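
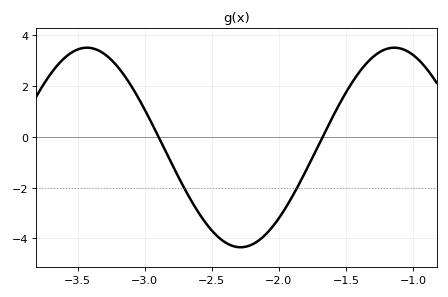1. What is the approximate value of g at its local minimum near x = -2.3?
-4.35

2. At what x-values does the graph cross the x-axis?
-2.9, -1.67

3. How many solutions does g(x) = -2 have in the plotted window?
2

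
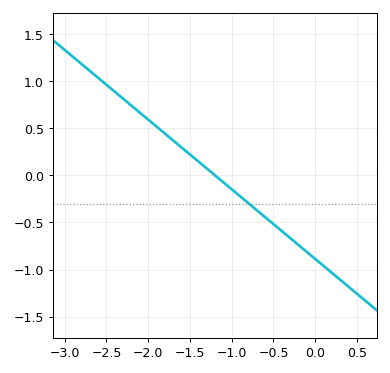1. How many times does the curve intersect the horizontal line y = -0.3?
1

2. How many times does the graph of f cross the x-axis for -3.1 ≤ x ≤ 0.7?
1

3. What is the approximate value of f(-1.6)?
0.3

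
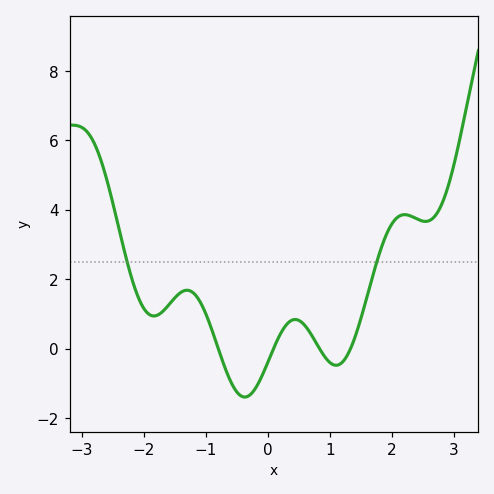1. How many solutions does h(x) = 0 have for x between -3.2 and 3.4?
4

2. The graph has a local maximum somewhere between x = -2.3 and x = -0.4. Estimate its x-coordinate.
-1.3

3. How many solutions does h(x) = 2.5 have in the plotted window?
2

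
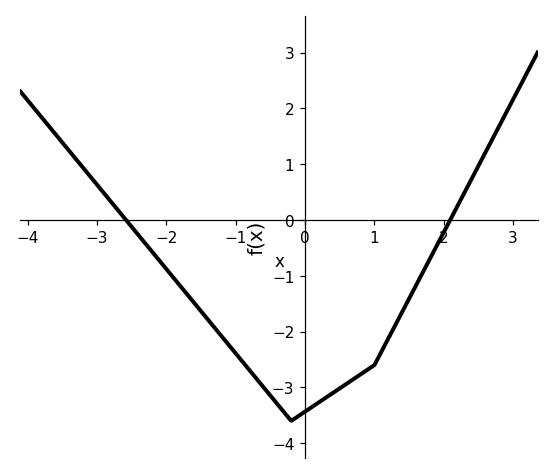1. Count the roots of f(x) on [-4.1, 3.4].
2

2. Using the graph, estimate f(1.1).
-2.4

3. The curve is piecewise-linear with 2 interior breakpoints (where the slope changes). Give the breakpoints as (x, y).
(-0.2, -3.6); (1, -2.6)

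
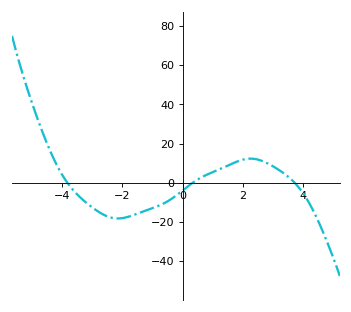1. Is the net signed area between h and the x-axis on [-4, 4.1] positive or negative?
negative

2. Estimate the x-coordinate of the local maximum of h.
2.25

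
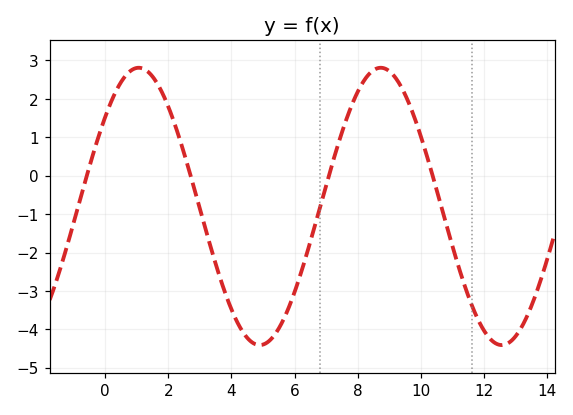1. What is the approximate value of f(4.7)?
-4.36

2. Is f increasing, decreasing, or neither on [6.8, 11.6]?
neither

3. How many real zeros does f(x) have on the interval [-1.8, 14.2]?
4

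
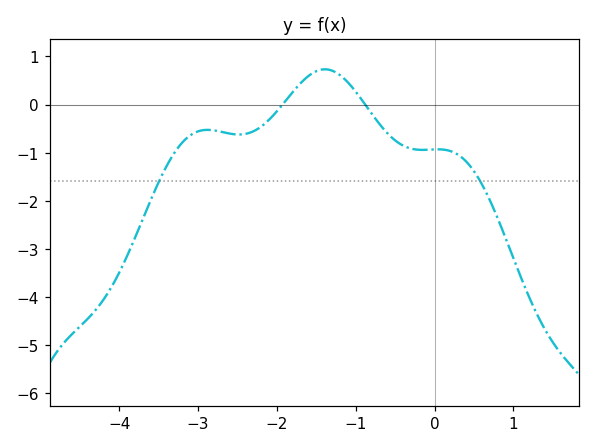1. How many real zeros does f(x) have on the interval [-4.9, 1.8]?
2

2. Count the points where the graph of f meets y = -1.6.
2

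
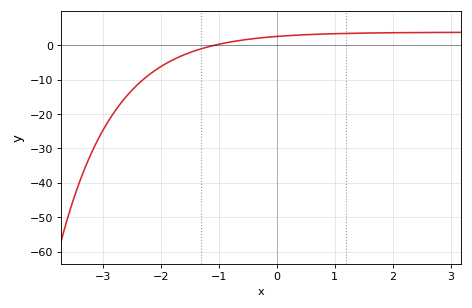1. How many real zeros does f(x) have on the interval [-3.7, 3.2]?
1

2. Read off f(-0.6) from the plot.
1.55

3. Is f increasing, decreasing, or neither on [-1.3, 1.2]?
increasing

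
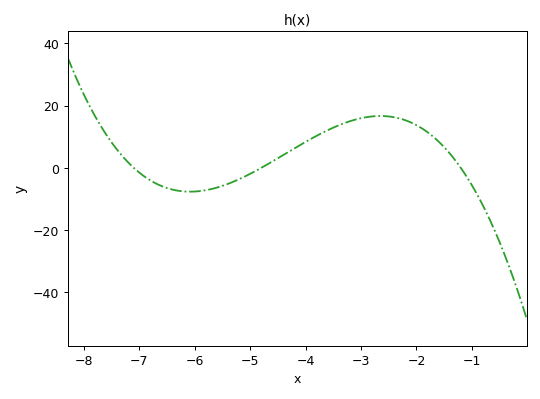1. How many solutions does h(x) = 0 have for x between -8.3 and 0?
3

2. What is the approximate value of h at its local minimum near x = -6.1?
-7.65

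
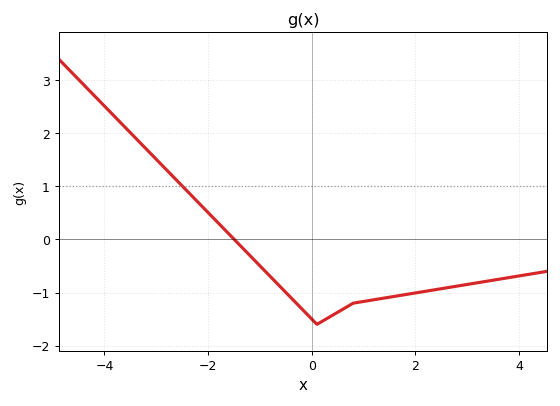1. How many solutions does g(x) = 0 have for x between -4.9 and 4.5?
1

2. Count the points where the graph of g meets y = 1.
1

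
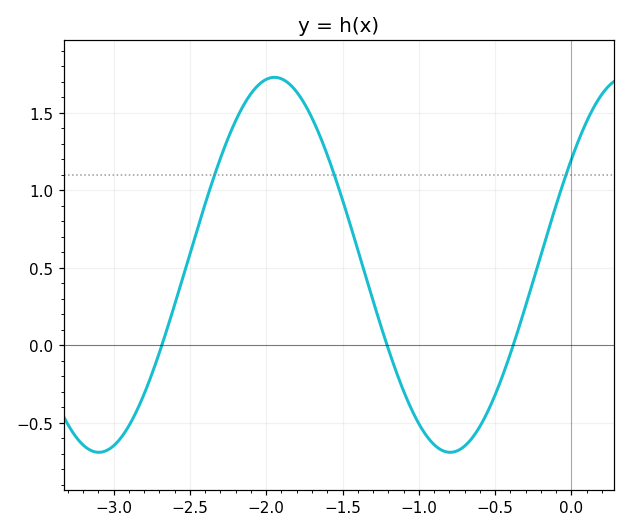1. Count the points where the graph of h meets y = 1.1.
3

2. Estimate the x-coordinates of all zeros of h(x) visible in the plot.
-2.68, -1.21, -0.382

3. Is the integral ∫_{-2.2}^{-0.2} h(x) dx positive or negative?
positive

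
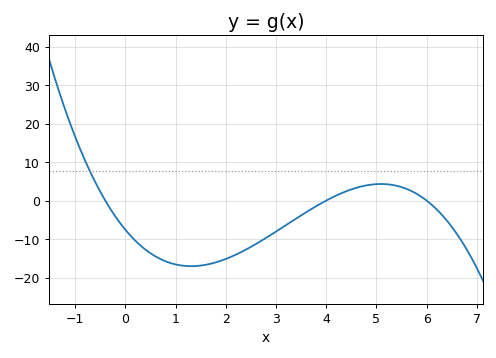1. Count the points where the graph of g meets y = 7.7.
1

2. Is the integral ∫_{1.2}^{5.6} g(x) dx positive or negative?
negative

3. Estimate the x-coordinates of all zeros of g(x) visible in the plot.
-0.4, 4, 6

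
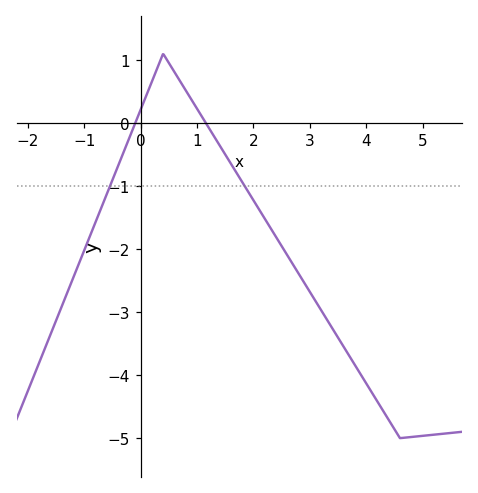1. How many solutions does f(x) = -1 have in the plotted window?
2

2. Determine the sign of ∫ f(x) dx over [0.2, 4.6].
negative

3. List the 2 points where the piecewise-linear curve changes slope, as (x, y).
(0.4, 1.1); (4.6, -5)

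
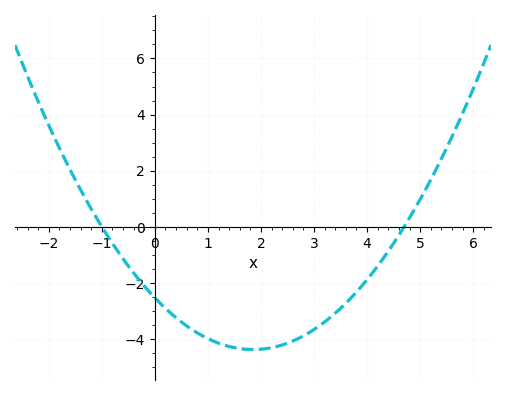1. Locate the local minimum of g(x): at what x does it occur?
1.8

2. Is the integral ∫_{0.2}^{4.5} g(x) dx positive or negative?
negative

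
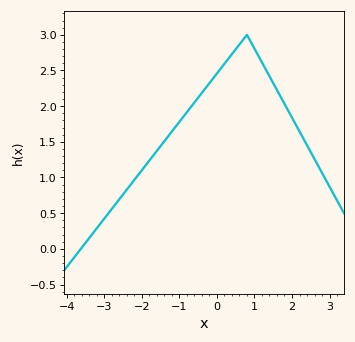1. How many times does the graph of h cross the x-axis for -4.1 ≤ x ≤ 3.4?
1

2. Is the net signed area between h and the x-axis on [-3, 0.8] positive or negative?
positive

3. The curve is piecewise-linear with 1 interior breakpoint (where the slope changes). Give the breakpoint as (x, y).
(0.8, 3)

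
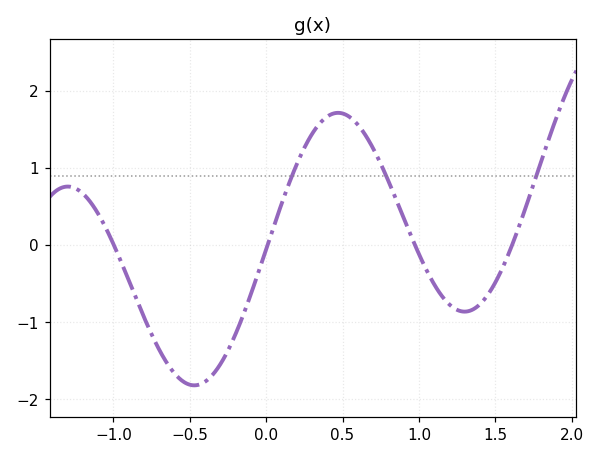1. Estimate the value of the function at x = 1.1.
-0.5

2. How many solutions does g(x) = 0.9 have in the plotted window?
3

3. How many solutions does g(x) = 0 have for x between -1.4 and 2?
4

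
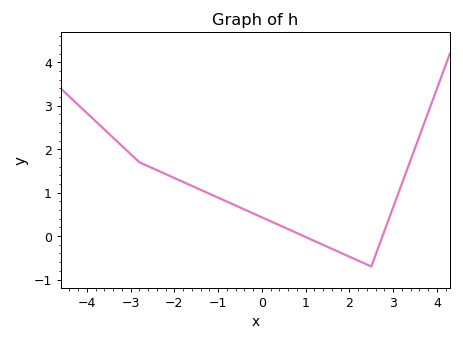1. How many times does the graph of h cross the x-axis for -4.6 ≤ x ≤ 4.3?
2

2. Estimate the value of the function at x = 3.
0.665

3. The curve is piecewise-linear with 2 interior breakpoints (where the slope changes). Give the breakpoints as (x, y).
(-2.8, 1.7); (2.5, -0.7)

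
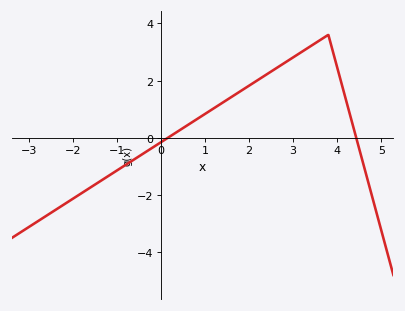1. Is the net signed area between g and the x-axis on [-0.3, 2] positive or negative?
positive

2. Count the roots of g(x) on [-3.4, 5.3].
2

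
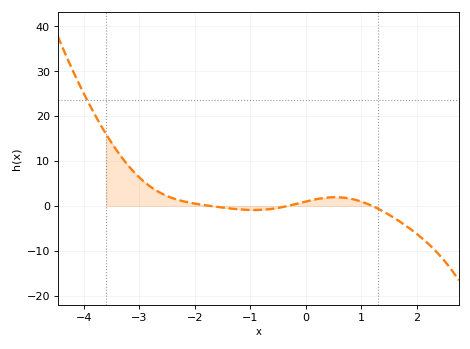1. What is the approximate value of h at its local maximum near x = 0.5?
1.94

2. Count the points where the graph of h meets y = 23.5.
1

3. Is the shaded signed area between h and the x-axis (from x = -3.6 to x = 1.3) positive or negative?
positive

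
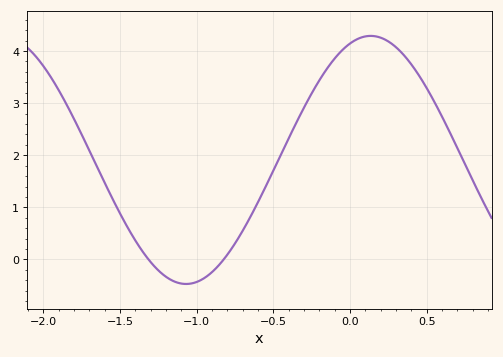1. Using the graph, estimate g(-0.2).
3.44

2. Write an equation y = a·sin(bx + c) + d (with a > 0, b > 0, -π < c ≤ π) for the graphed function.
y = 2.38sin(2.61x + 1.22) + 1.91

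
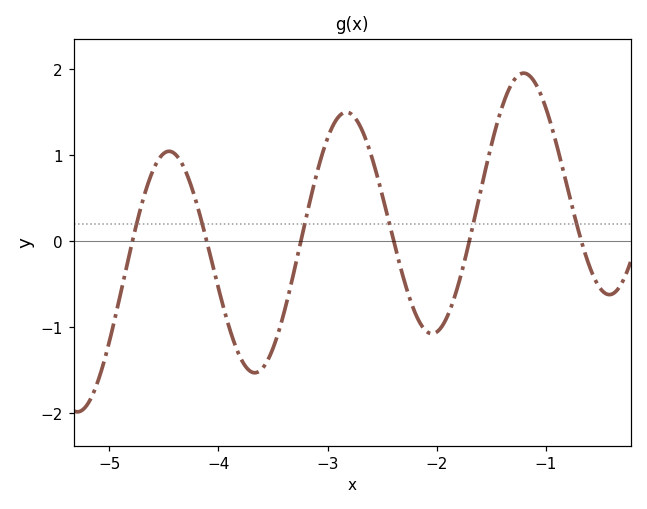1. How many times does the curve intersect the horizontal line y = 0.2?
6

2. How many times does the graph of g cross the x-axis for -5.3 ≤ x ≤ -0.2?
6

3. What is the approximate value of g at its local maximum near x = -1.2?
2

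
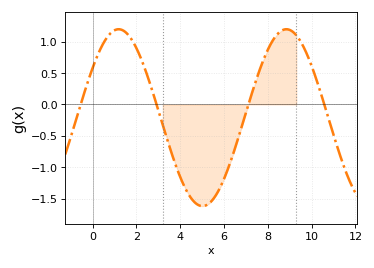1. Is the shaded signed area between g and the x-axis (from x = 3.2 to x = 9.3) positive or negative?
negative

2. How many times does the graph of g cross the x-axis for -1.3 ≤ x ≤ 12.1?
4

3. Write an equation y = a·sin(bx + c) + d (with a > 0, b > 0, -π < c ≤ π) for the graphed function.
y = 1.41sin(0.82x + 0.6) - 0.21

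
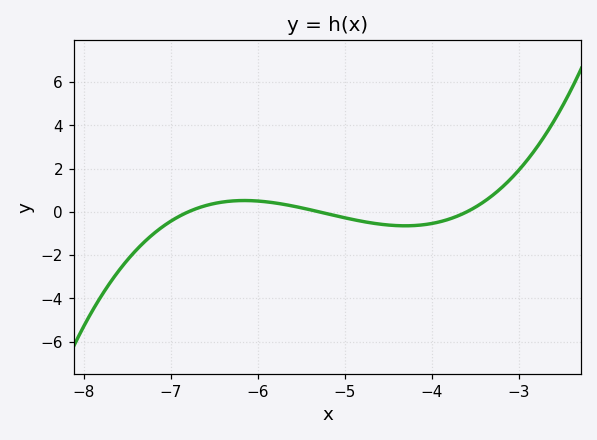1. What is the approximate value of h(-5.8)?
0.4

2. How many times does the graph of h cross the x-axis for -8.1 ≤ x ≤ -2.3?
3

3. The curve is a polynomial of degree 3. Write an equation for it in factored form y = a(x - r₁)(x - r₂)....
y = 0.37(x + 6.8)(x + 5.3)(x + 3.6)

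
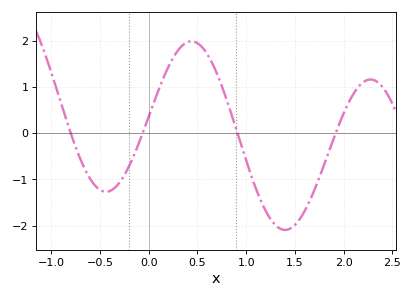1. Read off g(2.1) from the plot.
0.8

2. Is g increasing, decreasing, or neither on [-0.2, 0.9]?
neither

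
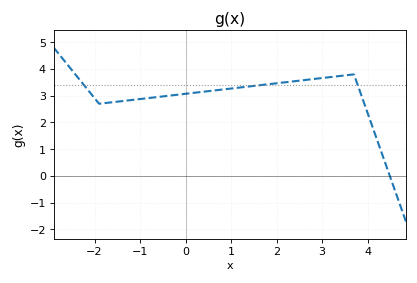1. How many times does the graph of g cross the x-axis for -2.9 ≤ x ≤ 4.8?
1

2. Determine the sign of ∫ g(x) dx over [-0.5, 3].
positive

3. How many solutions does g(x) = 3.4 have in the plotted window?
3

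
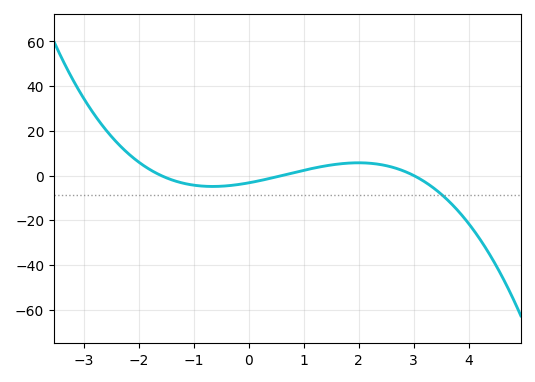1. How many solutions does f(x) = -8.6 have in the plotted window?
1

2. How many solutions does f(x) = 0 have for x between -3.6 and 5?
3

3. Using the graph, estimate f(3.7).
-12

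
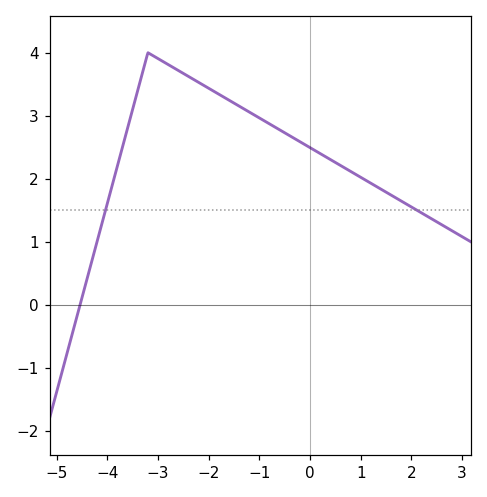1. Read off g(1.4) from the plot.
1.8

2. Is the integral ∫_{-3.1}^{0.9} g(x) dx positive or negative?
positive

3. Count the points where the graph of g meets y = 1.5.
2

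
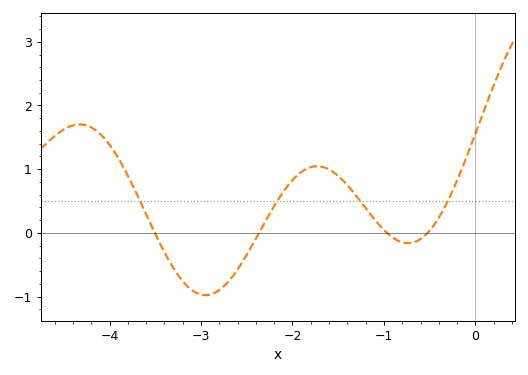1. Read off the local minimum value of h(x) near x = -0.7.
-0.162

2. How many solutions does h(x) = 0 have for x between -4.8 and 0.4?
4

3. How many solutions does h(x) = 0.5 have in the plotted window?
4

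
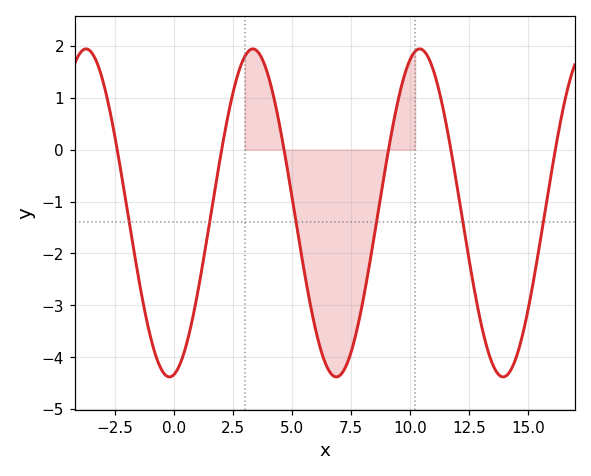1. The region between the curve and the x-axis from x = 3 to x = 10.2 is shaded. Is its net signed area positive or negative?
negative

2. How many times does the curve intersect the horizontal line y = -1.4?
6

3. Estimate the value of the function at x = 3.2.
1.9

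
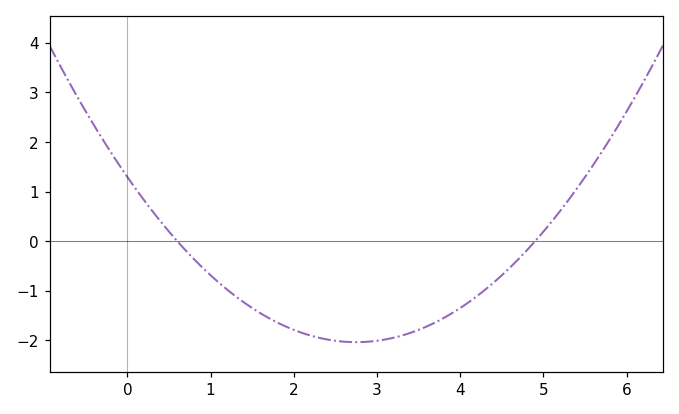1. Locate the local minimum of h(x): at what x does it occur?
2.8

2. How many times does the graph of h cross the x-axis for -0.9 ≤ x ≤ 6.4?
2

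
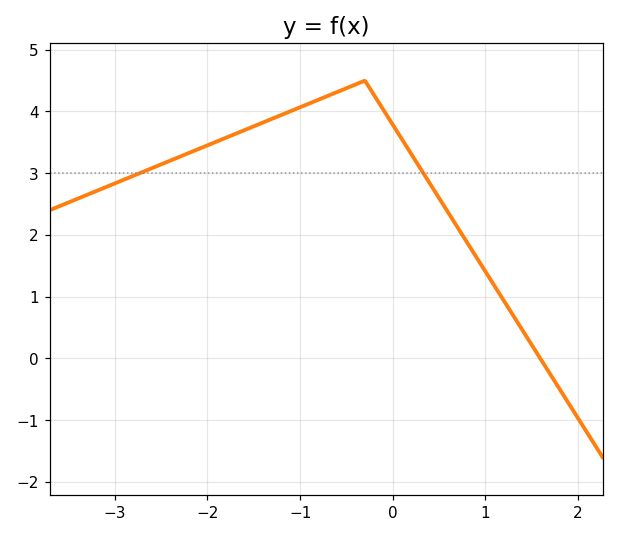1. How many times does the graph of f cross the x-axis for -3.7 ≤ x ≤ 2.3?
1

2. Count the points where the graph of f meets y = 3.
2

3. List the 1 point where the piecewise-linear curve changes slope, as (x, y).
(-0.3, 4.5)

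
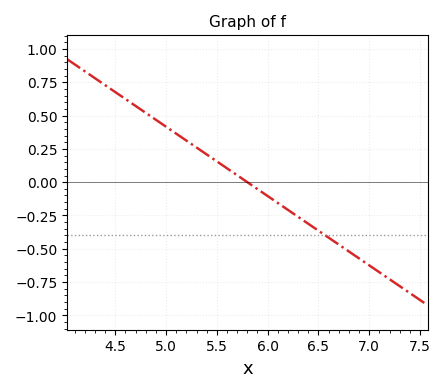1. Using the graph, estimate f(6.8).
-0.5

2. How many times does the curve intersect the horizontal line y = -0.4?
1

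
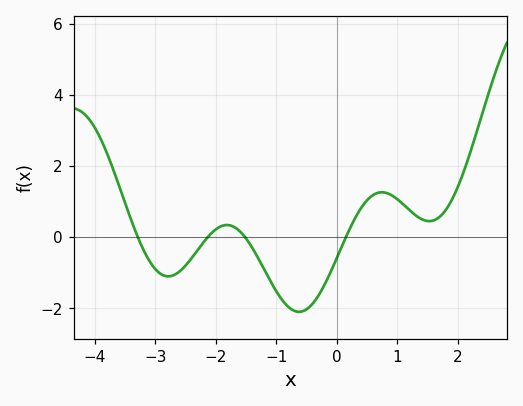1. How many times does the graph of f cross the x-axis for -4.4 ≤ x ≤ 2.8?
4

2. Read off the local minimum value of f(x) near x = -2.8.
-1.2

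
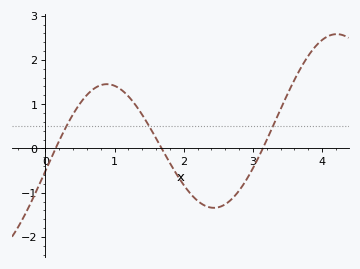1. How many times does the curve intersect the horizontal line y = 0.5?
3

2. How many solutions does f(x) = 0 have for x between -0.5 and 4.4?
3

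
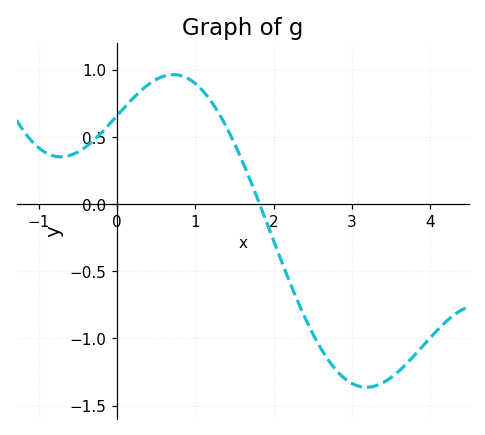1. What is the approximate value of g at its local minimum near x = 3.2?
-1.36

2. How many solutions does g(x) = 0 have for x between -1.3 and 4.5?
1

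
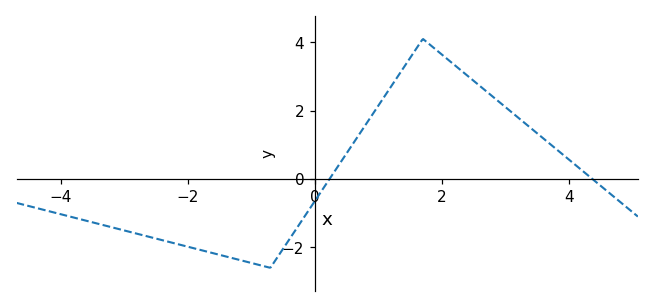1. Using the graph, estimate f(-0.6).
-2.32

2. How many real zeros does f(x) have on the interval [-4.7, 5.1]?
2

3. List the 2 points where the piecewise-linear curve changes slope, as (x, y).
(-0.7, -2.6); (1.7, 4.1)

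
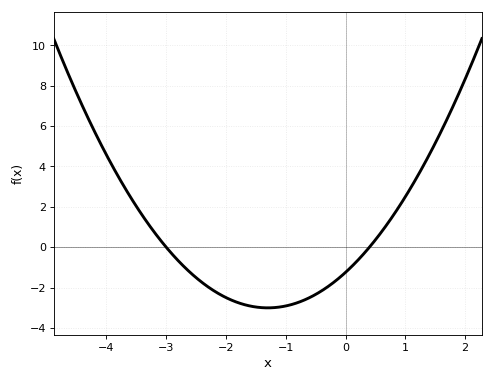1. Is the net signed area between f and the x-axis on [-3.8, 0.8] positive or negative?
negative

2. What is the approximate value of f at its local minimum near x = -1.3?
-3.01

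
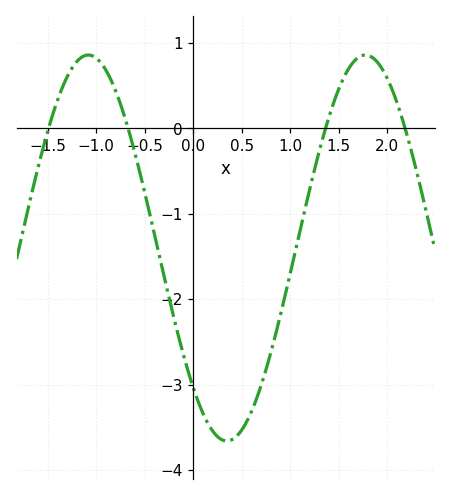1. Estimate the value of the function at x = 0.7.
-3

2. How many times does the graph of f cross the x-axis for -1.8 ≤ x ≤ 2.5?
4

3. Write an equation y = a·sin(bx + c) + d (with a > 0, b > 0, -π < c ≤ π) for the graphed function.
y = 2.26sin(2.2x - 2.3) - 1.4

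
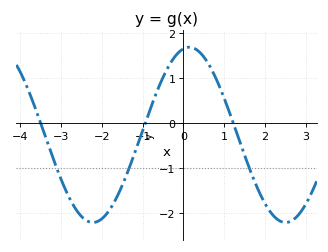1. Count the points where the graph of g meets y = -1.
3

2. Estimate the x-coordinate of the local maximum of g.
0.142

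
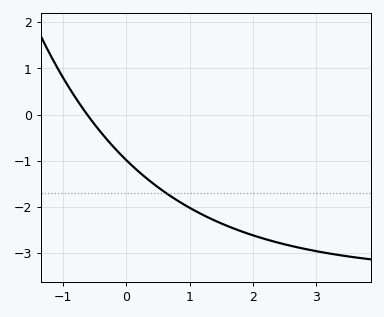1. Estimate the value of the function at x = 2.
-2.62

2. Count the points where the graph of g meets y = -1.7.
1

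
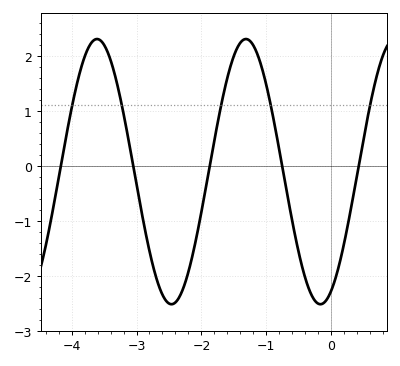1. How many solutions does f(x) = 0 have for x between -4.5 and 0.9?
5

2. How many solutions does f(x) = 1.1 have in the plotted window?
5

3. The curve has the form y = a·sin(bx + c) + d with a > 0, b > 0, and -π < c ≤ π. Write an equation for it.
y = 2.41sin(2.7x - 1.1) - 0.11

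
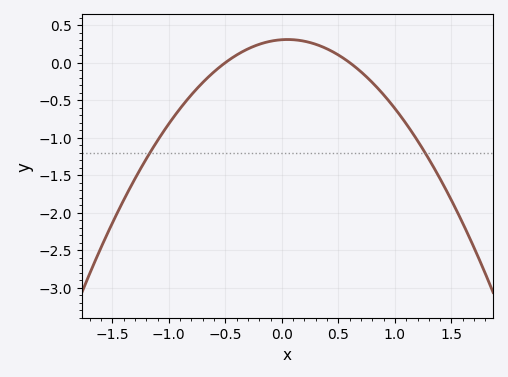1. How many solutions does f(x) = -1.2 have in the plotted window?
2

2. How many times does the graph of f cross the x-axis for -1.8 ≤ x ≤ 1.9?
2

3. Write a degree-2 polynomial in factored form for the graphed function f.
y = -1.02(x + 0.5)(x - 0.6)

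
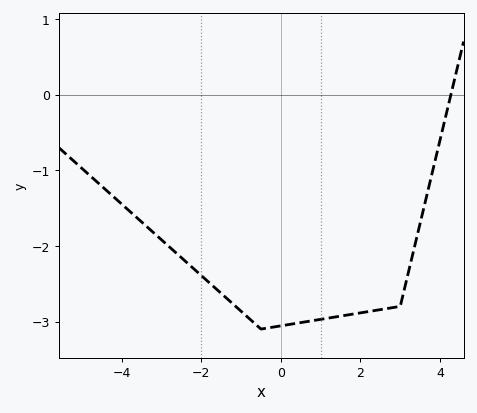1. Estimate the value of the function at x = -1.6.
-2.6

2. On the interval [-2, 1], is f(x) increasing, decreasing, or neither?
neither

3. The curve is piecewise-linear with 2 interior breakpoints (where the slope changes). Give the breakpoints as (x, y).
(-0.5, -3.1); (3, -2.8)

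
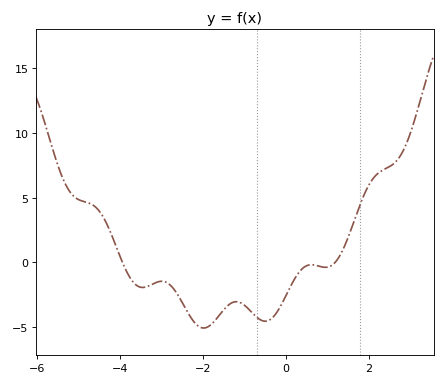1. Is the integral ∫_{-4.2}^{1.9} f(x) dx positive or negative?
negative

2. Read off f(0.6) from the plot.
-0.192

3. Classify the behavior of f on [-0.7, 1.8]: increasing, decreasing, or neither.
neither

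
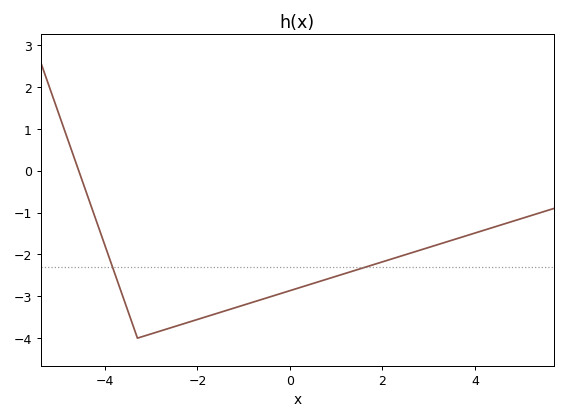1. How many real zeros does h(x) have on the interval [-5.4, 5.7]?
1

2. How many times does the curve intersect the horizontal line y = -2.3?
2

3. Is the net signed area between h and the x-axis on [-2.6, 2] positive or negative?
negative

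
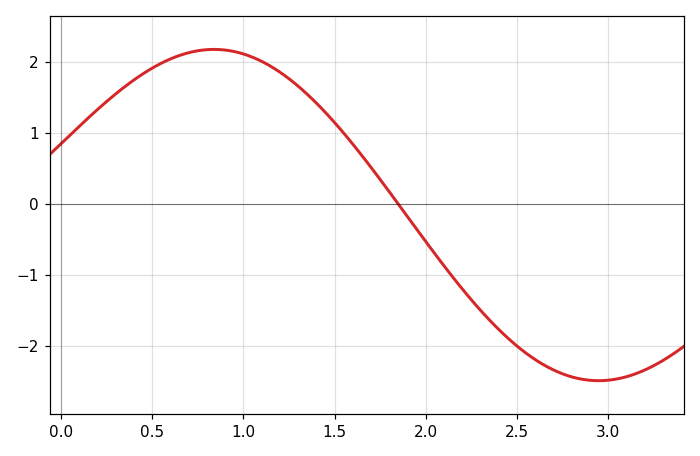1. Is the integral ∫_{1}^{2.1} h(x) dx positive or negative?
positive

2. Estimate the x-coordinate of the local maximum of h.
0.839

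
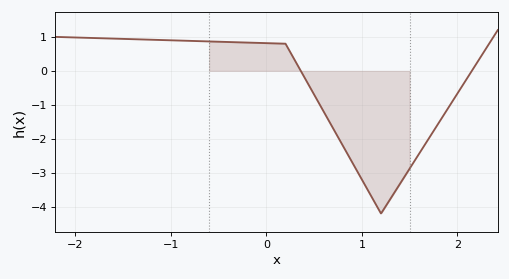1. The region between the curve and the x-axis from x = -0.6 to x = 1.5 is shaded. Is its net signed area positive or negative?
negative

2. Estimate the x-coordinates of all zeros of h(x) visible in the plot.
0.4, 2.2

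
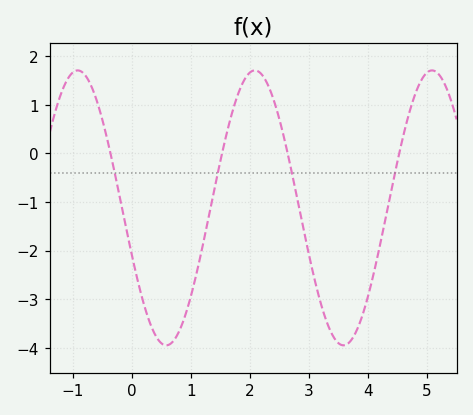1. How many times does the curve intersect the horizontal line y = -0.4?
4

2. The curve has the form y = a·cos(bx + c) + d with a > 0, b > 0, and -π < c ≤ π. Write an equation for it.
y = 2.83cos(2.1x + 1.9) - 1.12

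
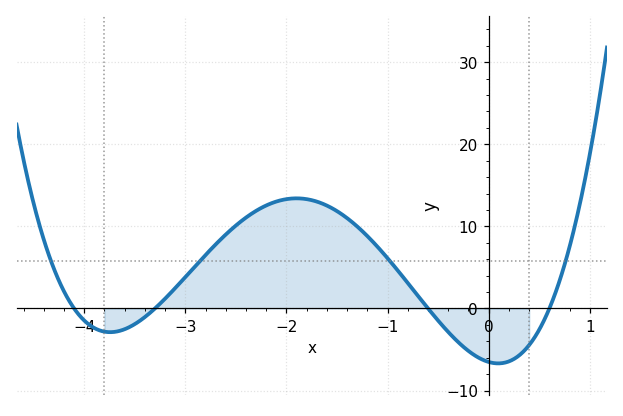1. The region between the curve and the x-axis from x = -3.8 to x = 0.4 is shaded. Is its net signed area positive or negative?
positive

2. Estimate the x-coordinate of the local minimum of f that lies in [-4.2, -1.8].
-3.74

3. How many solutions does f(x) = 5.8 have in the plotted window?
4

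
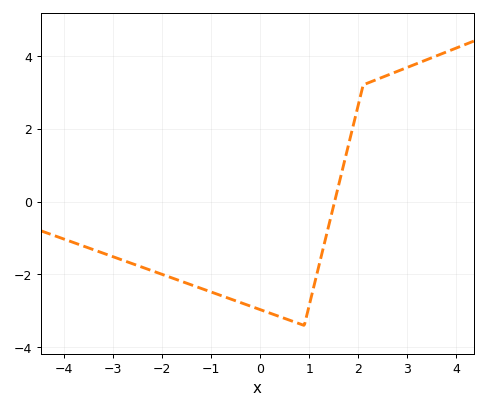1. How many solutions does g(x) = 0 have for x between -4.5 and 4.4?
1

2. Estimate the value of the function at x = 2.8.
3.57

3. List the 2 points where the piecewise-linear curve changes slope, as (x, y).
(0.9, -3.4); (2.1, 3.2)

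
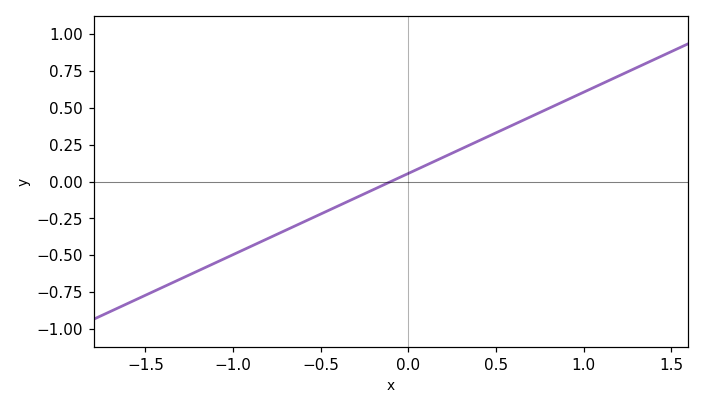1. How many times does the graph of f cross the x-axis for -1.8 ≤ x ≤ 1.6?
1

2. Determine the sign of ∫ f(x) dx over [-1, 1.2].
positive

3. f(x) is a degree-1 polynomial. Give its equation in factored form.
y = 0.55(x + 0.1)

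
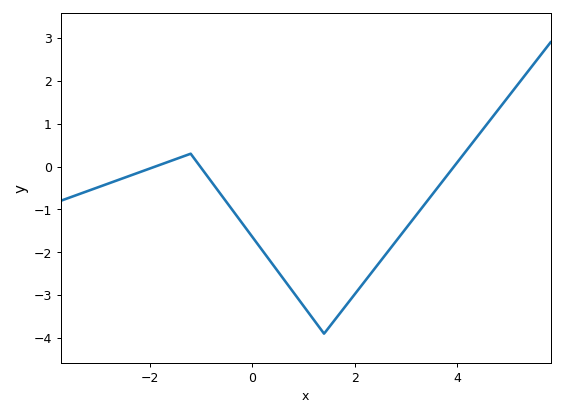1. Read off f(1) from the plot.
-3.25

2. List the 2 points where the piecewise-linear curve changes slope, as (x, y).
(-1.2, 0.3); (1.4, -3.9)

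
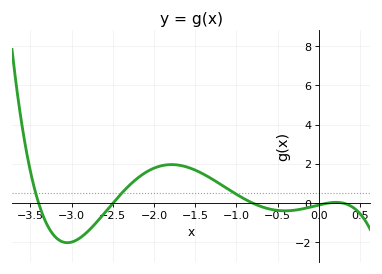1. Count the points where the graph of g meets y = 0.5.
3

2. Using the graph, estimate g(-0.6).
-0.295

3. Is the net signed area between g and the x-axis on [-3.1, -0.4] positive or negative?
positive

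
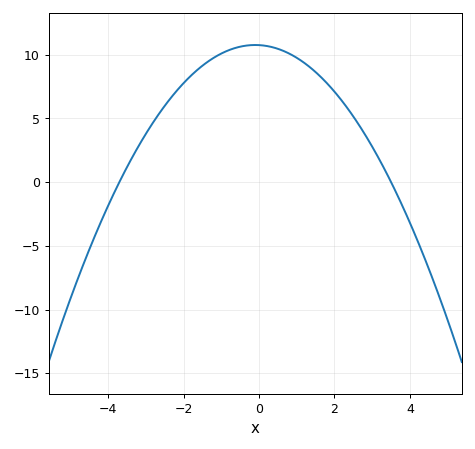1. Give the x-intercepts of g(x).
-3.6, 3.4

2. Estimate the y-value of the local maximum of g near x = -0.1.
11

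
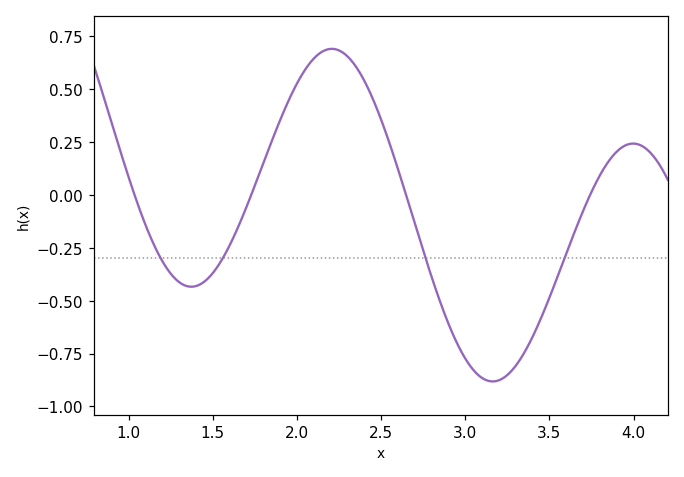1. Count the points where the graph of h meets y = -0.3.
4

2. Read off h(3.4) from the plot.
-0.68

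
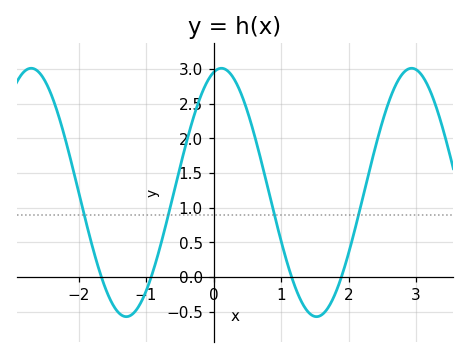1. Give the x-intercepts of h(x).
-1.66, -0.924, 1.16, 1.89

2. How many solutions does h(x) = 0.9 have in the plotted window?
4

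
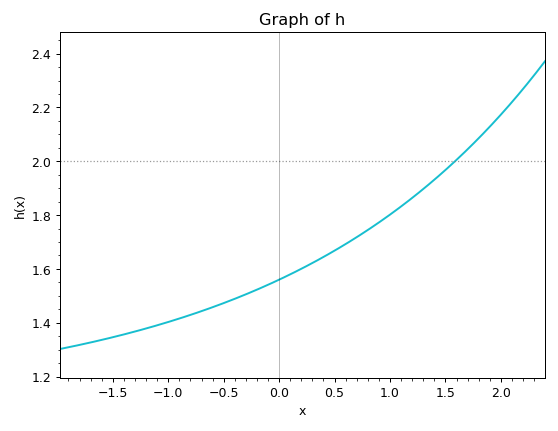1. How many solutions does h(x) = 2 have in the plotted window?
1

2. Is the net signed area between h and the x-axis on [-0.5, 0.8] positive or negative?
positive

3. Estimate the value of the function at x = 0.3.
1.62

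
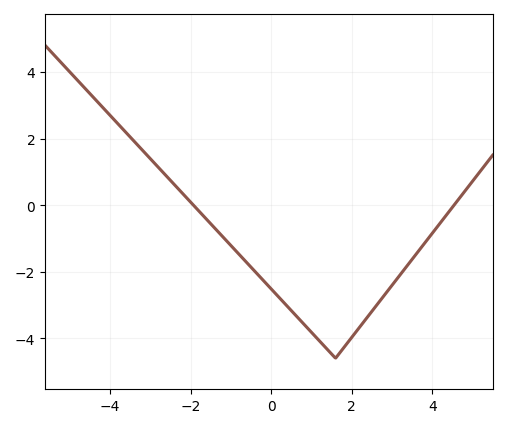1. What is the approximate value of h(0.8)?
-3.6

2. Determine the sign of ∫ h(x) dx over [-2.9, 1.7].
negative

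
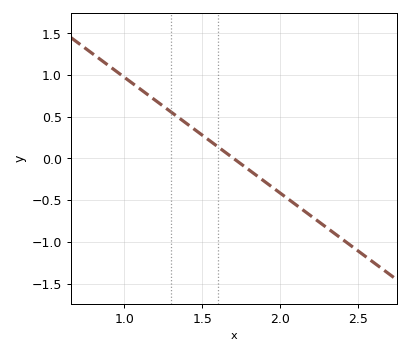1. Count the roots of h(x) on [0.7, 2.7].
1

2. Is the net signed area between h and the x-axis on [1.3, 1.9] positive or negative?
positive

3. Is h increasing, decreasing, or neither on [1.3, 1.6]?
decreasing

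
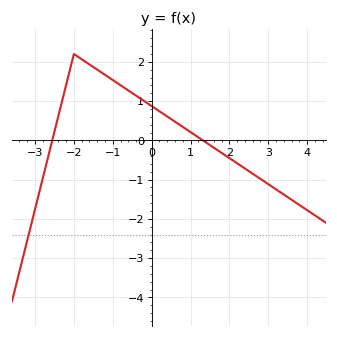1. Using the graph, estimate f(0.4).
0.6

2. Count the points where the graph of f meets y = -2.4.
1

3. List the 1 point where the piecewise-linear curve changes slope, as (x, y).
(-2, 2.2)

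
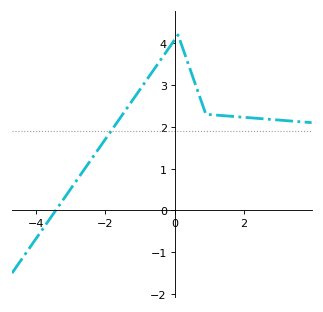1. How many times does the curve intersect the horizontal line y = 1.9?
1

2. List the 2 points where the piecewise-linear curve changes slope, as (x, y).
(0.1, 4.2); (0.9, 2.3)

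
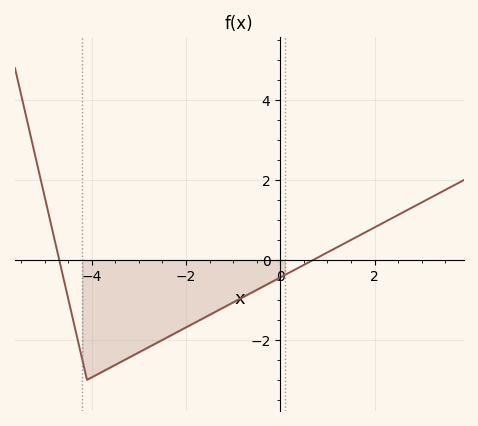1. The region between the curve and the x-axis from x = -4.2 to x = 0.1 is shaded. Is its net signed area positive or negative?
negative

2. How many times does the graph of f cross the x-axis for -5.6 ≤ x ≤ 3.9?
2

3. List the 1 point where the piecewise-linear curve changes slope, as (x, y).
(-4.1, -3)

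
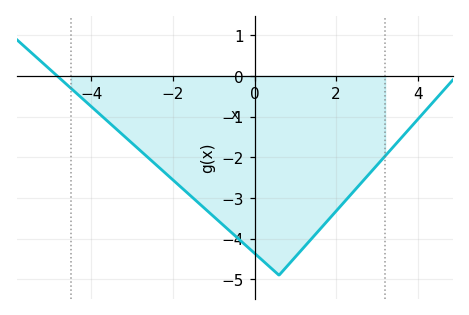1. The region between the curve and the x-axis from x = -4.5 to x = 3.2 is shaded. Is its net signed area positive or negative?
negative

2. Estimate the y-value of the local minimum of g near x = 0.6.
-4.9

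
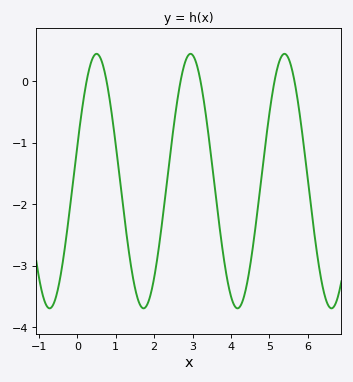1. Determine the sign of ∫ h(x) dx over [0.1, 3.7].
negative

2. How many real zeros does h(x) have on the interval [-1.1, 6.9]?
6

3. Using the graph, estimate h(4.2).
-3.7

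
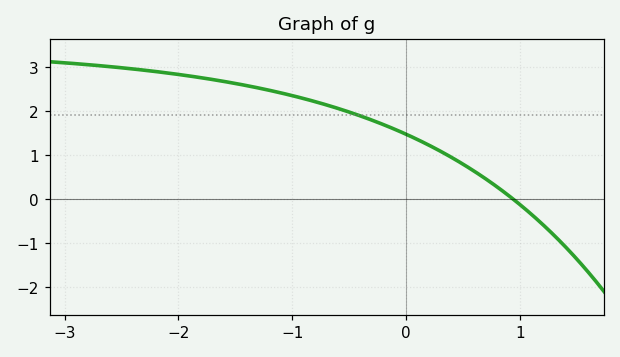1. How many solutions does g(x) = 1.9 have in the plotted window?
1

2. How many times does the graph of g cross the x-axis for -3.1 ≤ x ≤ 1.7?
1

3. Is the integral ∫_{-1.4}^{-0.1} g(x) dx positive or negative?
positive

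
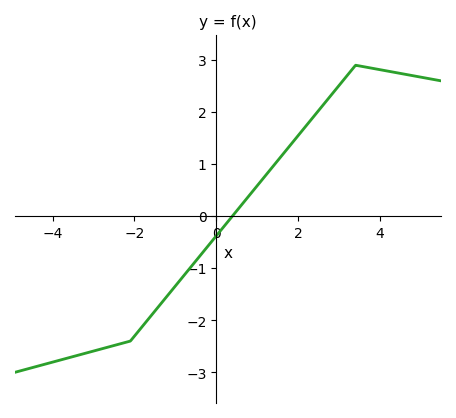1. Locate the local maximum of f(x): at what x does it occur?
3.4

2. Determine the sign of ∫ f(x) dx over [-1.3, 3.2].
positive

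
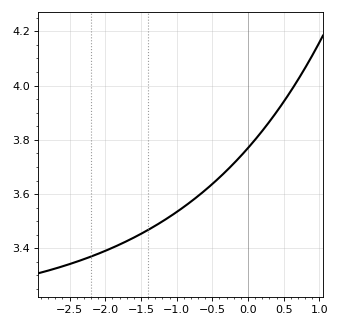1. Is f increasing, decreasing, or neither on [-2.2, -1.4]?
increasing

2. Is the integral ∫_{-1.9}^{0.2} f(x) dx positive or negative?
positive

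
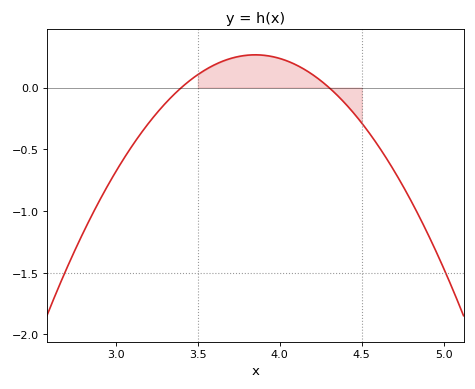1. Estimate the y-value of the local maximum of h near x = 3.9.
0.265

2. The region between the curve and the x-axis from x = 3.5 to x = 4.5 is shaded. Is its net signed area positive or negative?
positive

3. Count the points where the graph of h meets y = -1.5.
2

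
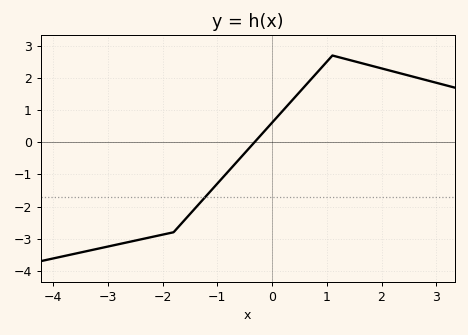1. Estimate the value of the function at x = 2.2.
2.2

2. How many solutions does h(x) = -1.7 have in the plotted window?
1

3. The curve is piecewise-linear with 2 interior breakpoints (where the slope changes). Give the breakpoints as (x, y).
(-1.8, -2.8); (1.1, 2.7)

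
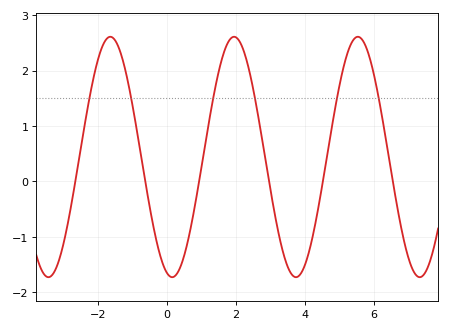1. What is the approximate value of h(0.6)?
-1.1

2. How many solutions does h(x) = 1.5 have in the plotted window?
6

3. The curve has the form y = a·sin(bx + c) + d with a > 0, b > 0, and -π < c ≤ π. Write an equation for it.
y = 2.17sin(1.8x - 1.9) + 0.44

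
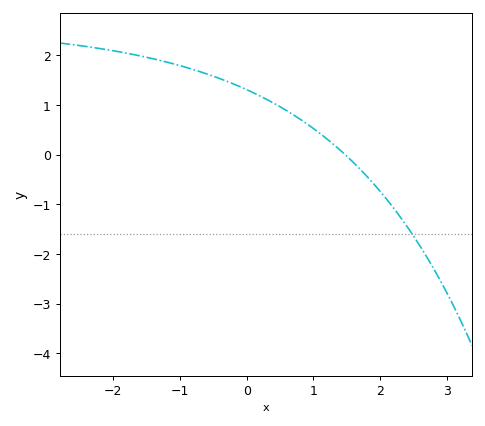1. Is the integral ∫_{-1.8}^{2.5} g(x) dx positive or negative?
positive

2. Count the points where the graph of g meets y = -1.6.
1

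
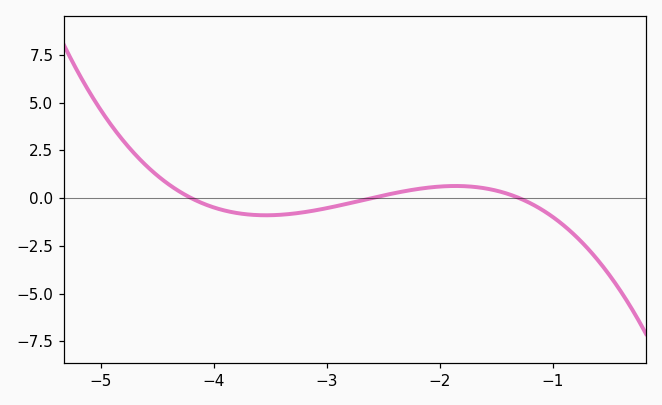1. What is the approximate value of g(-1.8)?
0.624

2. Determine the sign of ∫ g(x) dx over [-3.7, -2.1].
negative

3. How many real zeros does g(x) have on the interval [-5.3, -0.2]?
3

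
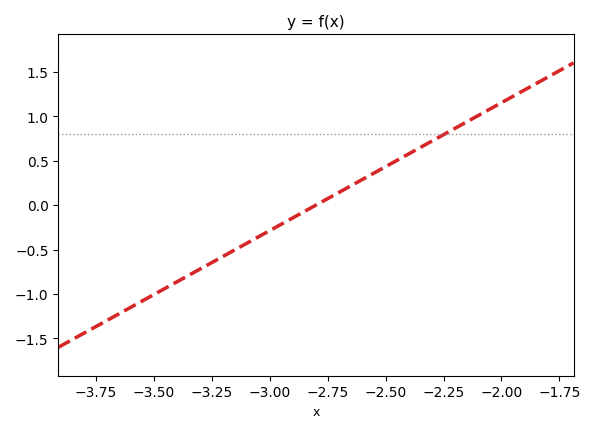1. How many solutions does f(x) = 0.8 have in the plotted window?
1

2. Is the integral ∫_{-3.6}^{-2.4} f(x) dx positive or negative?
negative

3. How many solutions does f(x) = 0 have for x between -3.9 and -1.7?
1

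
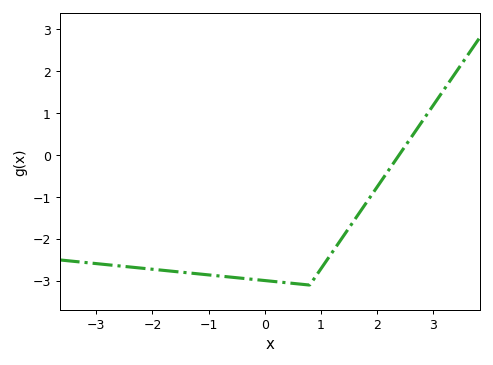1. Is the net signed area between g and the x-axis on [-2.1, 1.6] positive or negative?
negative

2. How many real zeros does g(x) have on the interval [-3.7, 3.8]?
1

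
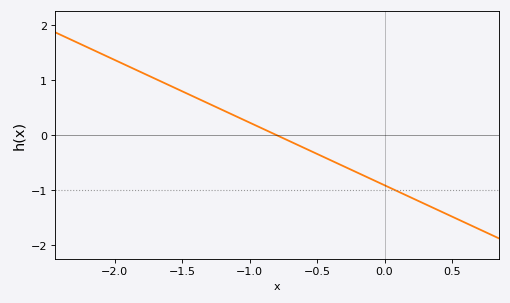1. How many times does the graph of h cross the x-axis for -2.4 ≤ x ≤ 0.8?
1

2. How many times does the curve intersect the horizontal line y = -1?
1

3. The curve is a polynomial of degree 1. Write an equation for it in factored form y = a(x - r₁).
y = -1.14(x + 0.8)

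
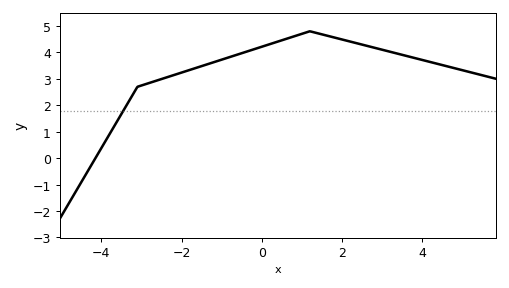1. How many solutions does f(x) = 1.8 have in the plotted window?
1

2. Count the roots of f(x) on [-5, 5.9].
1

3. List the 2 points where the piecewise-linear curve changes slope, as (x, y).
(-3.1, 2.7); (1.2, 4.8)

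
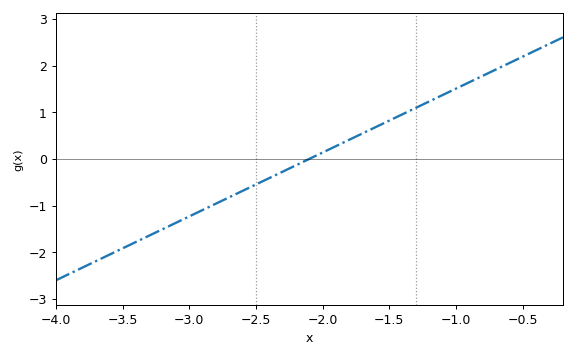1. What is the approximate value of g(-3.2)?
-1.51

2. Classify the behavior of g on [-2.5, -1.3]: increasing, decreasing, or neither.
increasing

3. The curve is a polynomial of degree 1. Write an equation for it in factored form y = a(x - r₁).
y = 1.37(x + 2.1)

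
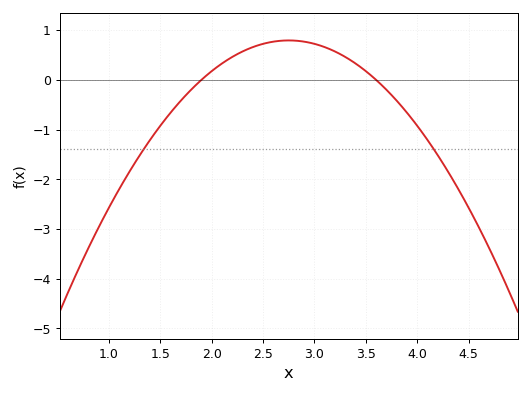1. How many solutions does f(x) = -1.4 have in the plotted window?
2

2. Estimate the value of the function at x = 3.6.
0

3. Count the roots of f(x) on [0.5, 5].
2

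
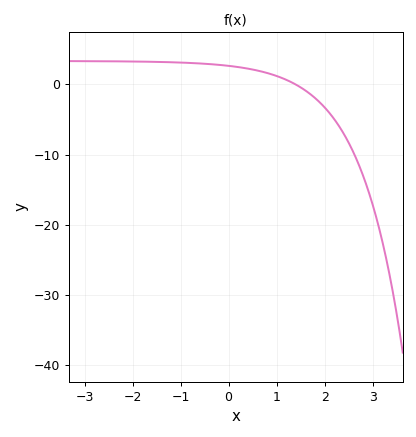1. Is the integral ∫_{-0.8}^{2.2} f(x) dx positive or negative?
positive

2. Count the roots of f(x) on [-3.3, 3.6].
1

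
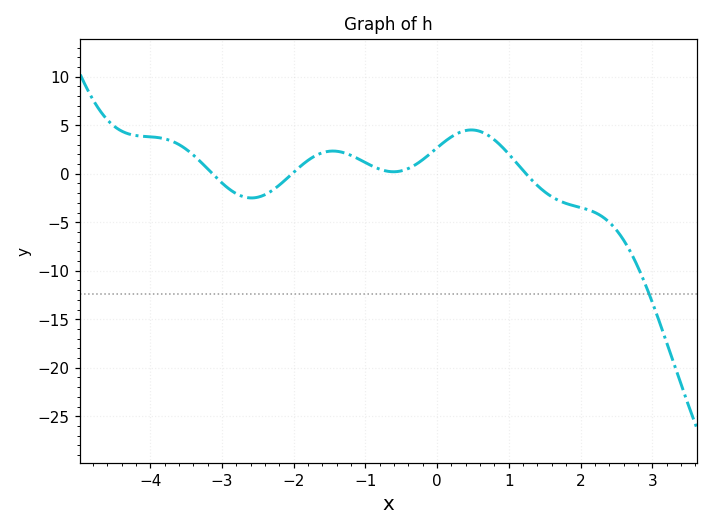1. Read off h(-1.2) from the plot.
2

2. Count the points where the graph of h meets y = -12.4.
1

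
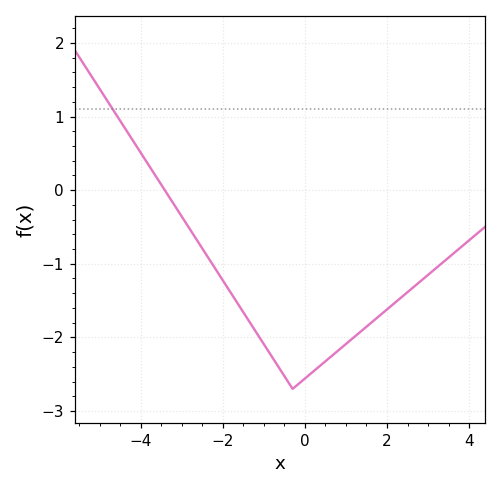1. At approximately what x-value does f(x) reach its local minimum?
-0.3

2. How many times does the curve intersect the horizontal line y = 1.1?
1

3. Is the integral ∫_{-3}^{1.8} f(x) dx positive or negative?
negative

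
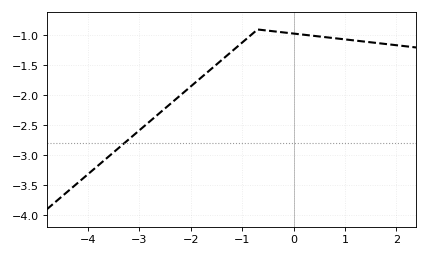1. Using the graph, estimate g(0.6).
-1.05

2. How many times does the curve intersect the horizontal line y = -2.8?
1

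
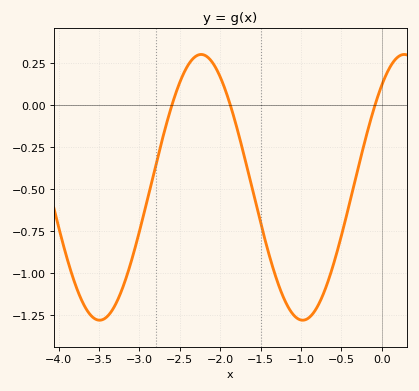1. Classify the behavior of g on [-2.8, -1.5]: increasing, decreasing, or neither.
neither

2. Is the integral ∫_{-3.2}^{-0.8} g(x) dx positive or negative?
negative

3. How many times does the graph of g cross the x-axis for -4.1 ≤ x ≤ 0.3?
3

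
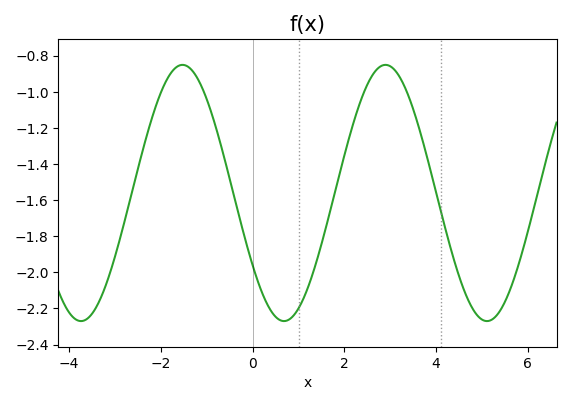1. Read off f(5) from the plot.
-2.26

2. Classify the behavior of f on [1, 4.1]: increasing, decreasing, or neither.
neither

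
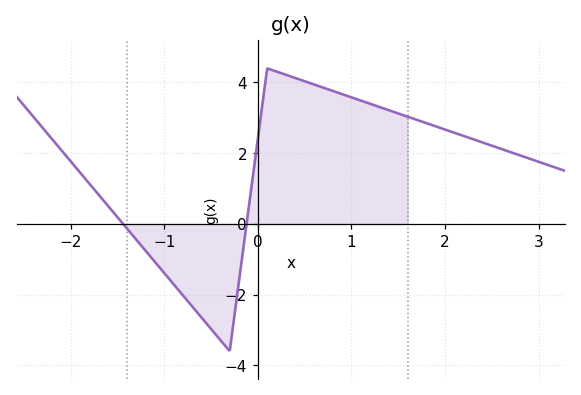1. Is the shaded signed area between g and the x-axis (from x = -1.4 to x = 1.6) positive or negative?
positive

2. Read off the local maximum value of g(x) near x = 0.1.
4.4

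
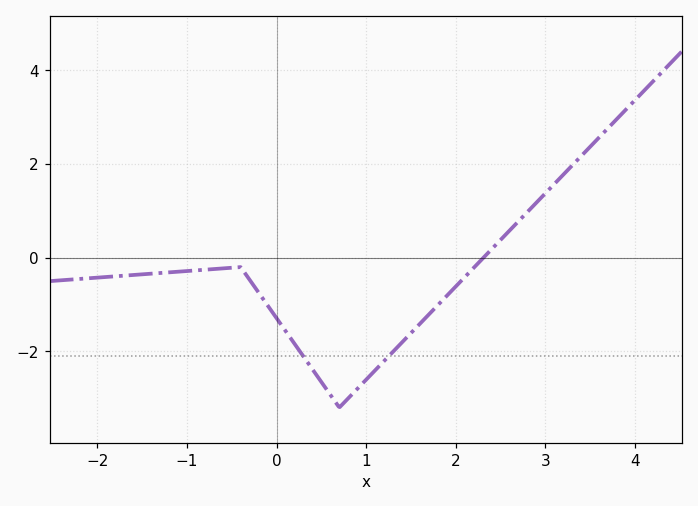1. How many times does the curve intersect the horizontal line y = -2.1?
2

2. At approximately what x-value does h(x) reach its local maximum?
-0.4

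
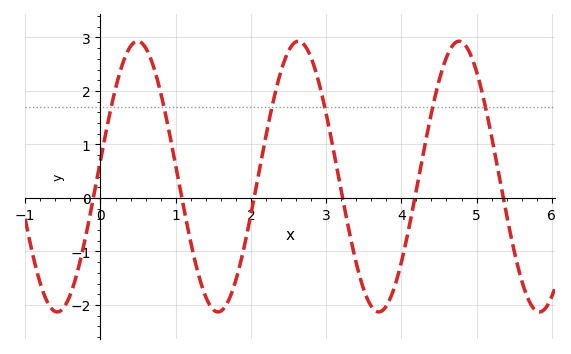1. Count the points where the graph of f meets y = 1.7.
6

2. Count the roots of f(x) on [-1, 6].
6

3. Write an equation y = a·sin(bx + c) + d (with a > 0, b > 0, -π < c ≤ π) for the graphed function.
y = 2.53sin(2.94x + 0.12) + 0.4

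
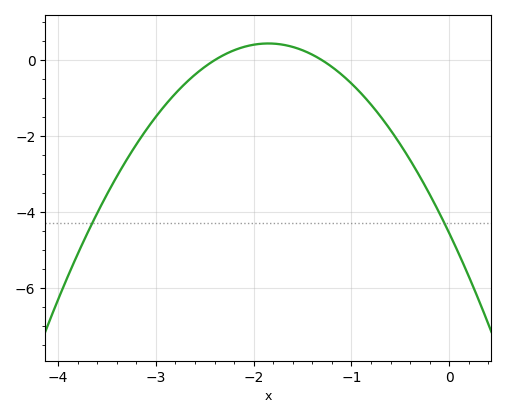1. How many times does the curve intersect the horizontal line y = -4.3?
2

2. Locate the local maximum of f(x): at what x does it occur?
-1.85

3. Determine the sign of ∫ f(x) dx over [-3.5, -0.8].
negative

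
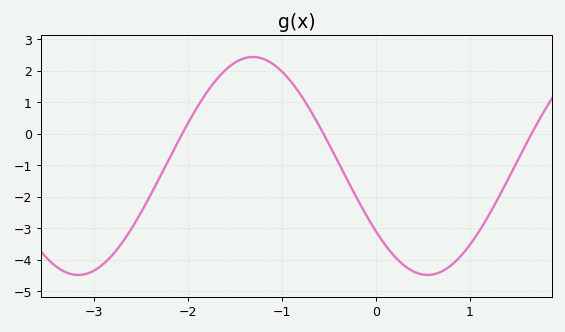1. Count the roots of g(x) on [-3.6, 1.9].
3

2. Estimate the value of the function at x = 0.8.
-4.19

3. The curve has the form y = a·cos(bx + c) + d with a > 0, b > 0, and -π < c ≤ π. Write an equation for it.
y = 3.46cos(1.69x + 2.21) - 1.03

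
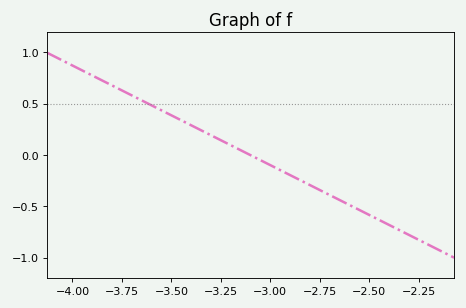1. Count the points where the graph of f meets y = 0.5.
1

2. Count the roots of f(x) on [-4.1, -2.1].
1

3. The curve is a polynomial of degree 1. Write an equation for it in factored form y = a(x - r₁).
y = -0.97(x + 3.1)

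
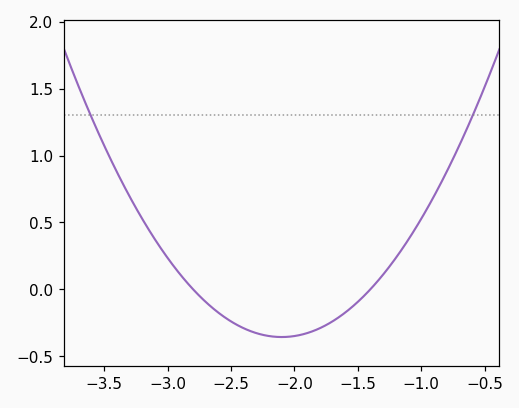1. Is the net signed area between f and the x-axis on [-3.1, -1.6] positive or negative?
negative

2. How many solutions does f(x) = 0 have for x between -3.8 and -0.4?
2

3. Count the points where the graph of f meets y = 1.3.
2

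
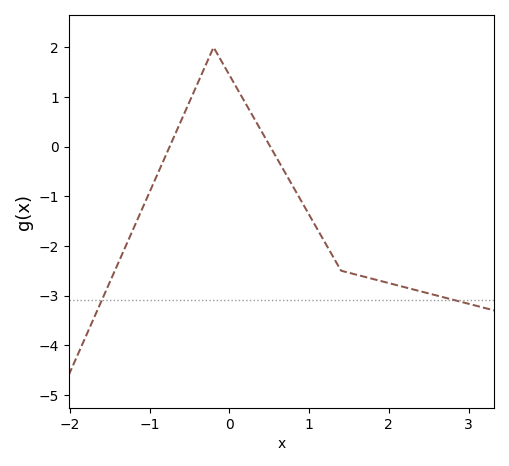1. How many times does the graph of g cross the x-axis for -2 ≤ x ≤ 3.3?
2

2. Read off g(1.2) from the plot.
-1.94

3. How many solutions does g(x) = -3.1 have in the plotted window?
2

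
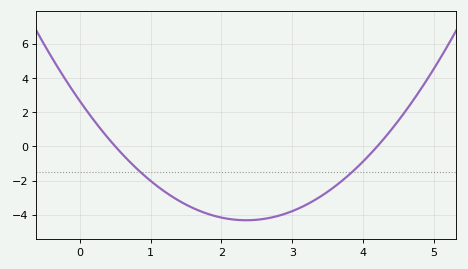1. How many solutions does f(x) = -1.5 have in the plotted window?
2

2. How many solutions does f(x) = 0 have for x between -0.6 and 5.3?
2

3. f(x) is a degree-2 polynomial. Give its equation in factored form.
y = 1.26(x - 0.5)(x - 4.2)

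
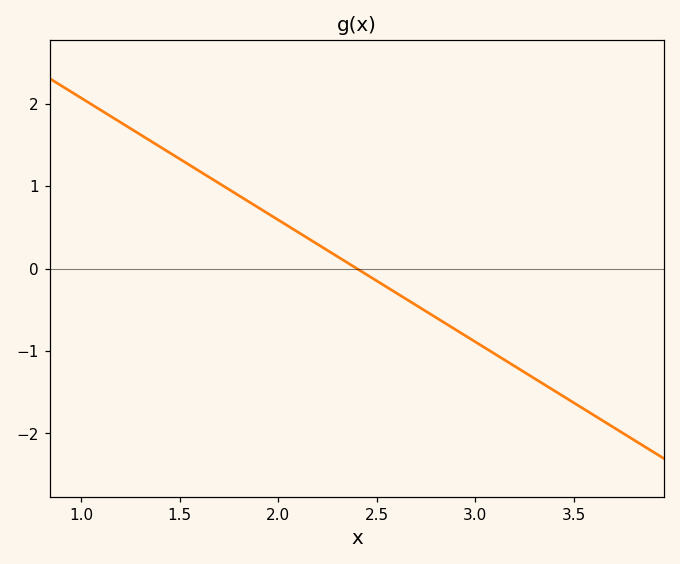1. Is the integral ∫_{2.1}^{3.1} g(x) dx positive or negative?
negative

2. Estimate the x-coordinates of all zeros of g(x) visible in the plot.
2.4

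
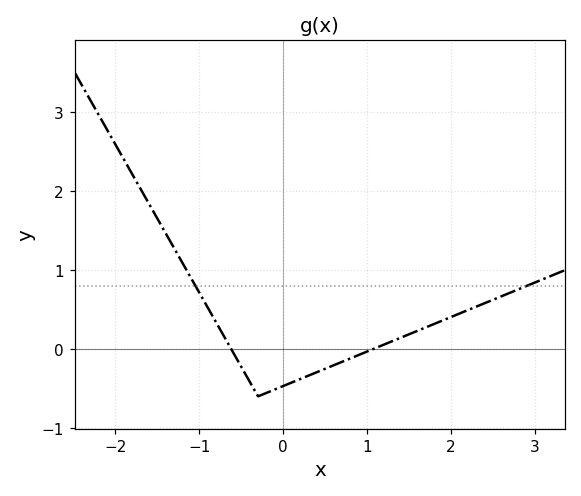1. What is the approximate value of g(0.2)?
-0.4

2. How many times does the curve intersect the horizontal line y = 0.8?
2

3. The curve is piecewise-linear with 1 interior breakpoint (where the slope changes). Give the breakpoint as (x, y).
(-0.3, -0.6)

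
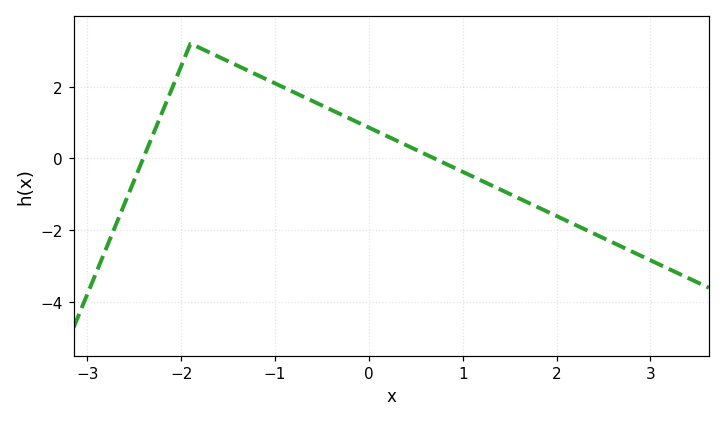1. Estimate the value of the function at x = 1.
-0.4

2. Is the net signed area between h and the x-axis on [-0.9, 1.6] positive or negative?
positive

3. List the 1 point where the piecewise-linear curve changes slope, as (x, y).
(-1.9, 3.2)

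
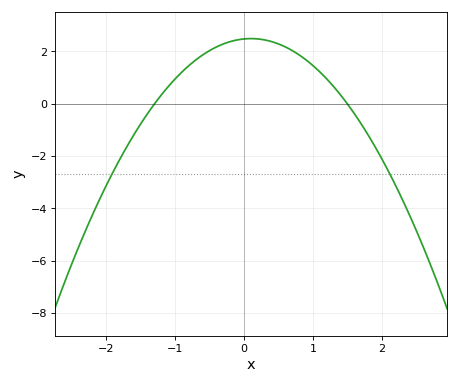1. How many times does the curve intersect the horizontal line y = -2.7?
2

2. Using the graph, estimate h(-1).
0.953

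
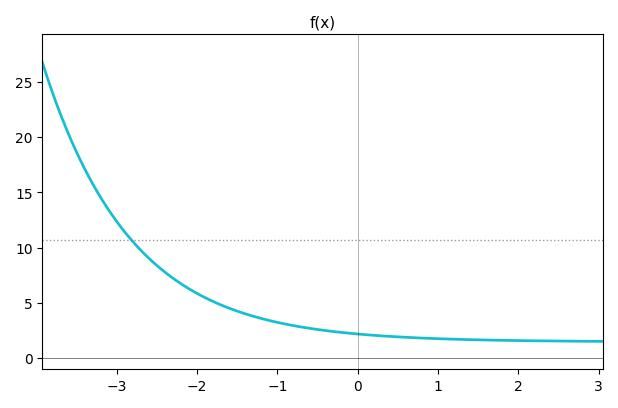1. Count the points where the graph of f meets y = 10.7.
1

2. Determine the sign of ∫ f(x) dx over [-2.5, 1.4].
positive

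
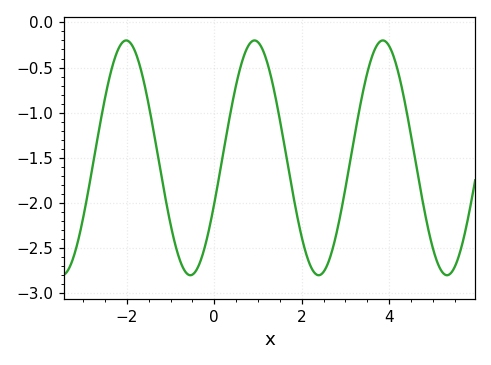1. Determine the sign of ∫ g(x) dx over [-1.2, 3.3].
negative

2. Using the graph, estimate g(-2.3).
-0.434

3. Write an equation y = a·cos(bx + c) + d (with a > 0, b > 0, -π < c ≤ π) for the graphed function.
y = 1.3cos(2.14x - 1.97) - 1.5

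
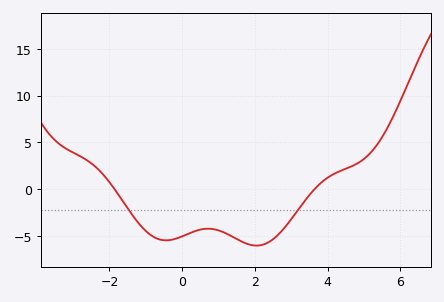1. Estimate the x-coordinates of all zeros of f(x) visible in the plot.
-1.86, 3.64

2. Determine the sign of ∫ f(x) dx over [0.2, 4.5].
negative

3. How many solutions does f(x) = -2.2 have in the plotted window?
2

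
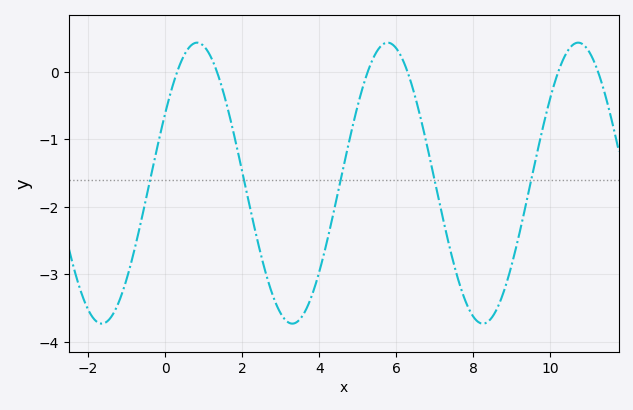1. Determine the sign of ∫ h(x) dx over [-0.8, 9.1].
negative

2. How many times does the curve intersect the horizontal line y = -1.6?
5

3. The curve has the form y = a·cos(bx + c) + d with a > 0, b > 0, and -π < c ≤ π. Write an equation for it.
y = 2.08cos(1.3x - 1.1) - 1.65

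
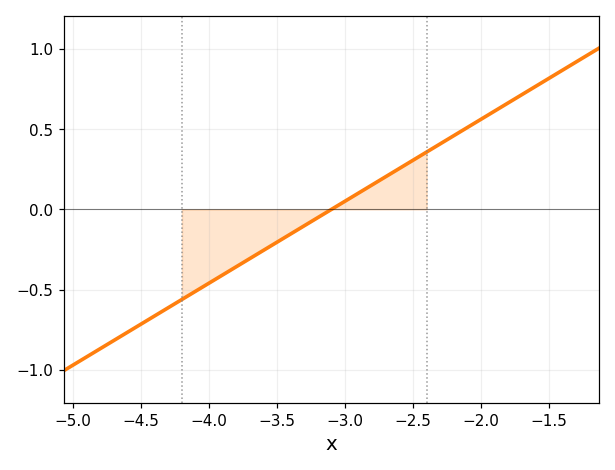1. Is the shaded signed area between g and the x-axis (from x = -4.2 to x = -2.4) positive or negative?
negative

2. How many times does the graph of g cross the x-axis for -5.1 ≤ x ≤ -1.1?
1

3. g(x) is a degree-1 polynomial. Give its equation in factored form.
y = 0.51(x + 3.1)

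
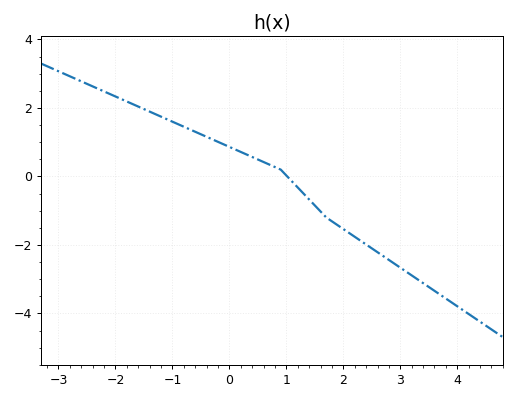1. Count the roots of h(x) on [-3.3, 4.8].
1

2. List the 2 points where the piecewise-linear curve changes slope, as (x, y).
(0.9, 0.2); (1.7, -1.2)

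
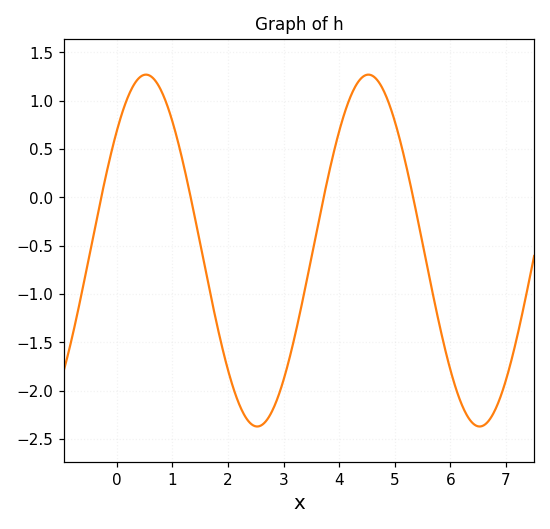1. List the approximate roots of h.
-0.2, 1.4, 3.8, 5.4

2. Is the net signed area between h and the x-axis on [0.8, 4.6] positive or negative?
negative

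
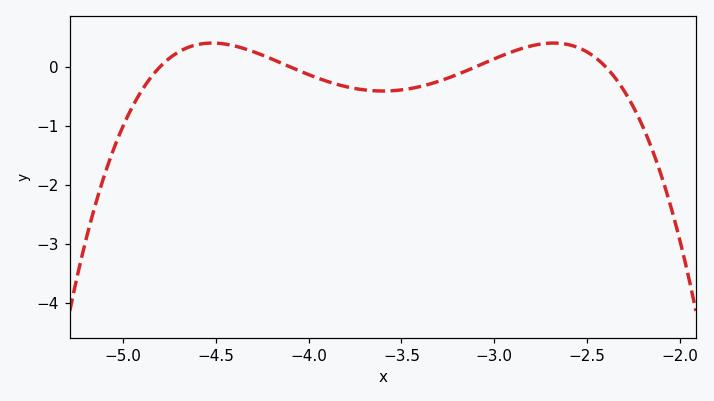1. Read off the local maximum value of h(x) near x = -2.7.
0.404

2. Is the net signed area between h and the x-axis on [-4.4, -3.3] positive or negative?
negative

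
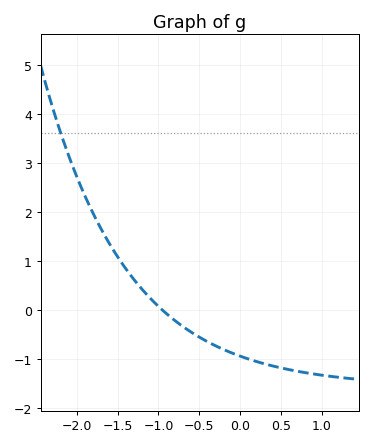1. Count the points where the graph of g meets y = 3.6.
1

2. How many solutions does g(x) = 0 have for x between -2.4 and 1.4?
1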